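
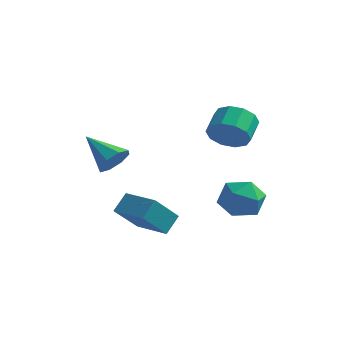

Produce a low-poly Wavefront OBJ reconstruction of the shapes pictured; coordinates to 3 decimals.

v 0.303 -2.637 -3.864
v 0.021 -4.027 -2.497
v 0.405 -1.838 -3.03
v 0.122 -3.227 -1.663
v 2.078 -2.933 -3.797
v 1.795 -4.322 -2.43
v 2.179 -2.133 -2.963
v 1.897 -3.523 -1.596
v -0.438 -3.305 0.188
v 0.04 -3.594 0.894
v -2.062 -3.195 1.332
v 0.045 -2.907 0.836
v -0.233 -2.454 0.398
v -0.63 -2.499 -0.163
v -0.915 -3.016 -0.518
v -0.92 -3.702 -0.459
v -0.642 -4.156 -0.021
v -0.245 -4.111 0.539
v 3.043 0.524 1.311
v 4.027 0.856 1.156
v 3.761 1.969 1.854
v 2.777 1.636 2.009
v 3.662 1.076 0.667
v 3.395 2.188 1.365
v 3.06 1.085 0.424
v 2.794 2.197 1.122
v 2.452 0.879 0.519
v 2.186 1.992 1.217
v 2.07 0.538 0.917
v 1.804 1.65 1.615
v 2.059 0.191 1.466
v 1.793 1.304 2.164
v 2.425 -0.028 1.955
v 2.158 1.084 2.653
v 3.026 -0.037 2.198
v 2.76 1.075 2.896
v 3.634 0.168 2.103
v 3.368 1.281 2.801
v 4.016 0.51 1.705
v 3.75 1.622 2.403
v 2.626 3.128 -3.946
v 3.532 2.296 -4.109
v 1.948 2.084 -2.371
v 2.854 1.252 -2.534
v 3.127 2.398 -2.145
v 3.546 3.043 -3.118
v 1.934 1.337 -3.362
v 2.353 1.982 -4.335
v 3.104 1.189 -3.747
v 3.841 1.845 -2.995
v 1.639 2.535 -3.485
v 2.376 3.191 -2.733
f 2 4 1
f 5 2 1
f 1 4 3
f 3 5 1
f 2 8 4
f 6 2 5
f 6 8 2
f 4 8 3
f 7 5 3
f 3 8 7
f 7 6 5
f 8 6 7
f 10 9 12
f 10 12 11
f 12 9 13
f 12 13 11
f 13 9 14
f 13 14 11
f 14 9 15
f 14 15 11
f 15 9 16
f 15 16 11
f 16 9 17
f 16 17 11
f 17 9 18
f 17 18 11
f 18 9 10
f 18 10 11
f 20 19 23
f 20 23 21
f 21 23 24
f 21 24 22
f 23 19 25
f 23 25 24
f 24 25 26
f 24 26 22
f 25 19 27
f 25 27 26
f 26 27 28
f 26 28 22
f 27 19 29
f 27 29 28
f 28 29 30
f 28 30 22
f 29 19 31
f 29 31 30
f 30 31 32
f 30 32 22
f 31 19 33
f 31 33 32
f 32 33 34
f 32 34 22
f 33 19 35
f 33 35 34
f 34 35 36
f 34 36 22
f 35 19 37
f 35 37 36
f 36 37 38
f 36 38 22
f 37 19 39
f 37 39 38
f 38 39 40
f 38 40 22
f 39 19 20
f 39 20 40
f 40 20 21
f 40 21 22
f 41 52 46
f 41 46 42
f 41 42 48
f 41 48 51
f 41 51 52
f 42 46 50
f 46 52 45
f 52 51 43
f 51 48 47
f 48 42 49
f 44 50 45
f 44 45 43
f 44 43 47
f 44 47 49
f 44 49 50
f 45 50 46
f 43 45 52
f 47 43 51
f 49 47 48
f 50 49 42



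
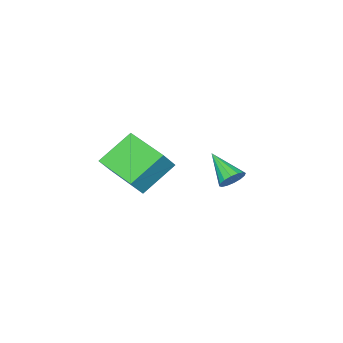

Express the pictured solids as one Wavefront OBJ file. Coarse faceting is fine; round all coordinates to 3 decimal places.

v -1.407 0.101 0.221
v -1.06 0.34 0.689
v -1.613 -1.281 1.079
v -1.367 0.428 0.757
v -1.684 0.429 0.682
v -1.927 0.341 0.483
v -2.031 0.189 0.214
v -1.968 0.014 -0.054
v -1.754 -0.138 -0.248
v -1.448 -0.226 -0.316
v -1.13 -0.227 -0.241
v -0.887 -0.139 -0.042
v -0.784 0.013 0.228
v -0.847 0.188 0.495
v 2.234 -1.341 3.403
v 2.875 -1.337 4.247
v 2.507 0.74 3.185
v 3.149 0.744 4.029
v 3.671 -1.644 2.311
v 4.313 -1.64 3.155
v 3.945 0.437 2.093
v 4.586 0.441 2.937
f 2 1 4
f 2 4 3
f 4 1 5
f 4 5 3
f 5 1 6
f 5 6 3
f 6 1 7
f 6 7 3
f 7 1 8
f 7 8 3
f 8 1 9
f 8 9 3
f 9 1 10
f 9 10 3
f 10 1 11
f 10 11 3
f 11 1 12
f 11 12 3
f 12 1 13
f 12 13 3
f 13 1 14
f 13 14 3
f 14 1 2
f 14 2 3
f 16 18 15
f 19 16 15
f 15 18 17
f 17 19 15
f 16 22 18
f 20 16 19
f 20 22 16
f 18 22 17
f 21 19 17
f 17 22 21
f 21 20 19
f 22 20 21



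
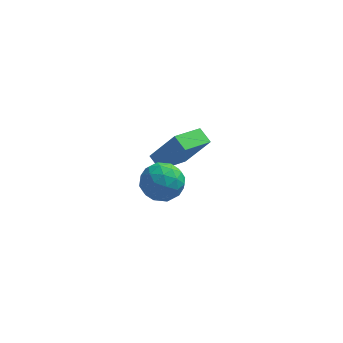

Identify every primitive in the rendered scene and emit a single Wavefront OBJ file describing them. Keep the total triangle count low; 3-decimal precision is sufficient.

v -1.152 -1.389 2.412
v -0.139 -1.352 1.947
v -0.701 -2.908 3.273
v 0.312 -2.871 2.808
v 0.022 -2.114 3.574
v -0.257 -1.176 3.041
v -0.583 -3.084 2.179
v -0.862 -2.146 1.646
v 0.212 -2.399 1.803
v 0.586 -1.8 2.665
v -1.426 -2.46 2.555
v -1.052 -1.861 3.417
v -0.685 -1.237 2.104
v -0.155 -3.023 3.116
v -0.325 -2.578 3.566
v 0.27 -2.556 3.293
v -0.755 -1.134 2.747
v -0.16 -1.112 2.474
v -0.065 -1.56 3.43
v -0.68 -3.148 2.746
v -0.085 -3.126 2.473
v -1.11 -1.704 1.927
v -0.515 -1.682 1.654
v -0.775 -2.7 1.79
v 0.117 -1.831 1.746
v 0.382 -2.724 2.252
v -0.144 -2.849 1.882
v -0.308 -2.298 1.569
v 0.336 -1.479 2.253
v 0.601 -2.371 2.759
v 0.431 -1.927 3.209
v 0.267 -1.375 2.896
v 0.543 -2.094 2.168
v -1.441 -1.889 2.461
v -1.176 -2.781 2.967
v -1.107 -2.885 2.324
v -1.271 -2.333 2.011
v -1.222 -1.536 2.968
v -0.957 -2.429 3.474
v -0.532 -1.962 3.651
v -0.696 -1.411 3.338
v -1.383 -2.166 3.052
v -0.907 2.639 -1.147
v -1.459 3.275 -0.707
v 0.23 4.056 -1.768
v -0.322 4.692 -1.328
v 0.322 2.448 0.668
v -0.23 3.084 1.108
v 1.459 3.865 0.047
v 0.907 4.501 0.487
f 1 38 17
f 38 12 41
f 17 41 6
f 38 41 17
f 1 17 13
f 17 6 18
f 13 18 2
f 17 18 13
f 1 13 22
f 13 2 23
f 22 23 8
f 13 23 22
f 1 22 34
f 22 8 37
f 34 37 11
f 22 37 34
f 1 34 38
f 34 11 42
f 38 42 12
f 34 42 38
f 2 18 29
f 18 6 32
f 29 32 10
f 18 32 29
f 6 41 19
f 41 12 40
f 19 40 5
f 41 40 19
f 12 42 39
f 42 11 35
f 39 35 3
f 42 35 39
f 11 37 36
f 37 8 24
f 36 24 7
f 37 24 36
f 8 23 28
f 23 2 25
f 28 25 9
f 23 25 28
f 4 30 16
f 30 10 31
f 16 31 5
f 30 31 16
f 4 16 14
f 16 5 15
f 14 15 3
f 16 15 14
f 4 14 21
f 14 3 20
f 21 20 7
f 14 20 21
f 4 21 26
f 21 7 27
f 26 27 9
f 21 27 26
f 4 26 30
f 26 9 33
f 30 33 10
f 26 33 30
f 5 31 19
f 31 10 32
f 19 32 6
f 31 32 19
f 3 15 39
f 15 5 40
f 39 40 12
f 15 40 39
f 7 20 36
f 20 3 35
f 36 35 11
f 20 35 36
f 9 27 28
f 27 7 24
f 28 24 8
f 27 24 28
f 10 33 29
f 33 9 25
f 29 25 2
f 33 25 29
f 44 46 43
f 47 44 43
f 43 46 45
f 45 47 43
f 44 50 46
f 48 44 47
f 48 50 44
f 46 50 45
f 49 47 45
f 45 50 49
f 49 48 47
f 50 48 49



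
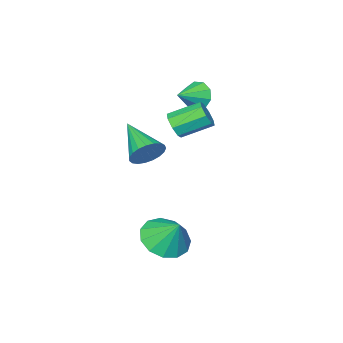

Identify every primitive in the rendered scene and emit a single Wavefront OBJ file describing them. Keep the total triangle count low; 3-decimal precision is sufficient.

v 0.271 0.509 0.735
v 0.682 0.168 0.267
v -0.131 -1.009 1.485
v 0.873 0.226 0.485
v 0.959 0.332 0.747
v 0.926 0.469 1.006
v 0.781 0.613 1.219
v 0.547 0.739 1.348
v 0.265 0.825 1.371
v -0.015 0.856 1.284
v -0.246 0.828 1.102
v -0.387 0.744 0.857
v -0.415 0.619 0.59
v -0.324 0.476 0.349
v -0.13 0.338 0.174
v 0.134 0.23 0.097
v 0.421 0.17 0.129
v -3.55 -0.978 1.673
v -3.319 -1.263 1.101
v -2.51 -0.962 2.087
v -3.311 -0.8 1.063
v -3.415 -0.42 1.31
v -3.582 -0.301 1.727
v -3.735 -0.499 2.119
v -3.801 -0.921 2.303
v -3.75 -1.37 2.192
v -3.606 -1.635 1.838
v -3.436 -1.593 1.408
v 1.205 2.423 -2.292
v 1.819 1.82 -1.867
v 1.215 3.157 -1.268
v 2.12 2.184 -2.13
v 2.131 2.624 -2.445
v 1.847 3 -2.712
v 1.36 3.193 -2.845
v 0.823 3.141 -2.802
v 0.407 2.862 -2.598
v 0.245 2.443 -2.297
v 0.387 2.018 -1.994
v 0.789 1.722 -1.786
v 1.323 1.648 -1.738
v -1.618 -0.17 1.15
v -1.285 -0.137 1.636
v -2.21 0.623 2.216
v -2.542 0.59 1.73
v -1.196 0.195 1.343
v -2.121 0.955 1.923
v -1.354 0.313 0.937
v -2.279 1.073 1.517
v -1.666 0.148 0.656
v -2.591 0.908 1.235
v -1.95 -0.203 0.664
v -2.875 0.557 1.244
v -2.039 -0.535 0.957
v -2.964 0.225 1.537
v -1.881 -0.653 1.363
v -2.806 0.107 1.943
v -1.569 -0.488 1.645
v -2.494 0.272 2.224
f 2 1 4
f 2 4 3
f 4 1 5
f 4 5 3
f 5 1 6
f 5 6 3
f 6 1 7
f 6 7 3
f 7 1 8
f 7 8 3
f 8 1 9
f 8 9 3
f 9 1 10
f 9 10 3
f 10 1 11
f 10 11 3
f 11 1 12
f 11 12 3
f 12 1 13
f 12 13 3
f 13 1 14
f 13 14 3
f 14 1 15
f 14 15 3
f 15 1 16
f 15 16 3
f 16 1 17
f 16 17 3
f 17 1 2
f 17 2 3
f 19 18 21
f 19 21 20
f 21 18 22
f 21 22 20
f 22 18 23
f 22 23 20
f 23 18 24
f 23 24 20
f 24 18 25
f 24 25 20
f 25 18 26
f 25 26 20
f 26 18 27
f 26 27 20
f 27 18 28
f 27 28 20
f 28 18 19
f 28 19 20
f 30 29 32
f 30 32 31
f 32 29 33
f 32 33 31
f 33 29 34
f 33 34 31
f 34 29 35
f 34 35 31
f 35 29 36
f 35 36 31
f 36 29 37
f 36 37 31
f 37 29 38
f 37 38 31
f 38 29 39
f 38 39 31
f 39 29 40
f 39 40 31
f 40 29 41
f 40 41 31
f 41 29 30
f 41 30 31
f 43 42 46
f 43 46 44
f 44 46 47
f 44 47 45
f 46 42 48
f 46 48 47
f 47 48 49
f 47 49 45
f 48 42 50
f 48 50 49
f 49 50 51
f 49 51 45
f 50 42 52
f 50 52 51
f 51 52 53
f 51 53 45
f 52 42 54
f 52 54 53
f 53 54 55
f 53 55 45
f 54 42 56
f 54 56 55
f 55 56 57
f 55 57 45
f 56 42 58
f 56 58 57
f 57 58 59
f 57 59 45
f 58 42 43
f 58 43 59
f 59 43 44
f 59 44 45



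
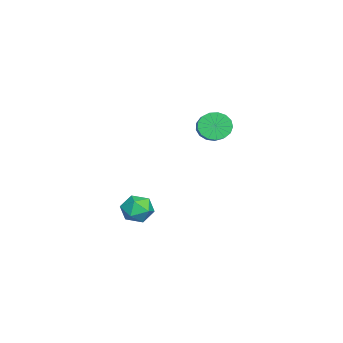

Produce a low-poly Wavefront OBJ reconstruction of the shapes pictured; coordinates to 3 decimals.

v 1.162 0.218 2.814
v 1.533 -0.394 2.357
v 2.449 -0.191 2.829
v 2.078 0.422 3.286
v 1.578 -0.061 2.128
v 2.494 0.142 2.599
v 1.527 0.336 2.055
v 2.443 0.539 2.527
v 1.392 0.706 2.157
v 2.308 0.909 2.629
v 1.205 0.965 2.409
v 2.121 1.168 2.881
v 1.008 1.052 2.754
v 1.924 1.255 3.226
v 0.846 0.949 3.113
v 1.762 1.152 3.585
v 0.757 0.678 3.403
v 1.673 0.881 3.875
v 0.76 0.302 3.559
v 1.676 0.505 4.03
v 0.856 -0.093 3.543
v 1.772 0.11 4.015
v 1.021 -0.417 3.361
v 1.937 -0.214 3.833
v 1.219 -0.595 3.054
v 2.135 -0.392 3.525
v 1.404 -0.587 2.691
v 2.32 -0.384 3.163
v 0.206 -2.802 -3.633
v 0.876 -3.275 -4.105
v 0.044 -3.985 -2.675
v 0.714 -4.458 -3.147
v 0.945 -3.697 -2.635
v 1.045 -2.966 -3.227
v -0.125 -4.294 -3.553
v -0.025 -3.563 -4.145
v 0.671 -4.198 -4.055
v 1.332 -3.829 -3.488
v -0.412 -3.431 -3.292
v 0.249 -3.062 -2.725
f 2 1 5
f 2 5 3
f 3 5 6
f 3 6 4
f 5 1 7
f 5 7 6
f 6 7 8
f 6 8 4
f 7 1 9
f 7 9 8
f 8 9 10
f 8 10 4
f 9 1 11
f 9 11 10
f 10 11 12
f 10 12 4
f 11 1 13
f 11 13 12
f 12 13 14
f 12 14 4
f 13 1 15
f 13 15 14
f 14 15 16
f 14 16 4
f 15 1 17
f 15 17 16
f 16 17 18
f 16 18 4
f 17 1 19
f 17 19 18
f 18 19 20
f 18 20 4
f 19 1 21
f 19 21 20
f 20 21 22
f 20 22 4
f 21 1 23
f 21 23 22
f 22 23 24
f 22 24 4
f 23 1 25
f 23 25 24
f 24 25 26
f 24 26 4
f 25 1 27
f 25 27 26
f 26 27 28
f 26 28 4
f 27 1 2
f 27 2 28
f 28 2 3
f 28 3 4
f 29 40 34
f 29 34 30
f 29 30 36
f 29 36 39
f 29 39 40
f 30 34 38
f 34 40 33
f 40 39 31
f 39 36 35
f 36 30 37
f 32 38 33
f 32 33 31
f 32 31 35
f 32 35 37
f 32 37 38
f 33 38 34
f 31 33 40
f 35 31 39
f 37 35 36
f 38 37 30



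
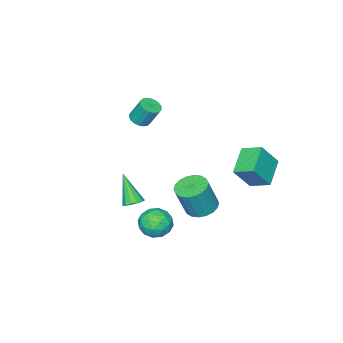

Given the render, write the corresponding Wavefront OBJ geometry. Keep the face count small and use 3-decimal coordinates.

v -4.744 3.293 -0.103
v -5.018 4.344 0.357
v -3.423 3.951 -0.818
v -3.698 5.002 -0.359
v -3.882 2.958 1.179
v -4.157 4.009 1.638
v -2.562 3.616 0.463
v -2.836 4.667 0.923
v -1.258 2.808 -1.73
v -0.702 2.204 -1.984
v -0.105 2.048 -0.304
v -0.662 2.652 -0.05
v -0.501 2.528 -2.025
v 0.096 2.371 -0.345
v -0.451 2.907 -2.008
v 0.146 2.75 -0.328
v -0.56 3.266 -1.936
v 0.037 3.11 -0.255
v -0.808 3.535 -1.822
v -0.211 3.378 -0.142
v -1.145 3.66 -1.691
v -0.548 3.503 -0.011
v -1.505 3.616 -1.567
v -0.908 3.46 0.113
v -1.815 3.412 -1.476
v -1.218 3.256 0.204
v -2.016 3.089 -1.435
v -1.419 2.932 0.245
v -2.066 2.71 -1.452
v -1.469 2.553 0.228
v -1.957 2.35 -1.525
v -1.36 2.194 0.156
v -1.709 2.082 -1.638
v -1.112 1.925 0.042
v -1.372 1.957 -1.769
v -0.775 1.8 -0.089
v -1.012 2 -1.893
v -0.415 1.844 -0.213
v 1.191 0.635 -1.308
v 1.742 0.665 -1.21
v 0.969 -0.295 0.228
v 1.613 0.92 -1.075
v 1.351 1.084 -1.014
v 1.038 1.105 -1.046
v 0.773 0.978 -1.162
v 0.642 0.741 -1.324
v 0.684 0.471 -1.481
v 0.888 0.253 -1.584
v 1.188 0.156 -1.599
v 1.489 0.212 -1.522
v 1.696 0.401 -1.377
v 0.519 2.225 -1.981
v 1.03 2.89 -2.319
v 1.69 1.67 -1.301
v 2.201 2.335 -1.639
v 1.575 2.52 -1.013
v 0.852 2.863 -1.433
v 1.868 1.697 -2.187
v 1.145 2.04 -2.607
v 1.864 2.564 -2.446
v 1.683 3.072 -1.72
v 1.037 1.488 -1.9
v 0.856 1.996 -1.174
v 0.672 2.606 -2.21
v 2.048 1.954 -1.41
v 1.68 2.062 -1.042
v 1.981 2.453 -1.241
v 0.567 2.59 -1.689
v 0.868 2.981 -1.888
v 1.188 2.763 -1.12
v 1.852 1.579 -1.732
v 2.153 1.97 -1.931
v 0.739 2.107 -2.379
v 1.04 2.498 -2.578
v 1.532 1.797 -2.5
v 1.463 2.805 -2.483
v 2.151 2.479 -2.083
v 1.955 2.104 -2.406
v 1.53 2.306 -2.653
v 1.356 3.104 -2.057
v 2.044 2.778 -1.657
v 1.677 2.886 -1.289
v 1.251 3.088 -1.536
v 1.846 2.912 -2.131
v 0.676 1.782 -1.963
v 1.364 1.456 -1.563
v 1.469 1.472 -2.084
v 1.043 1.674 -2.331
v 0.569 2.081 -1.537
v 1.257 1.755 -1.137
v 1.19 2.254 -0.967
v 0.765 2.456 -1.214
v 0.874 1.648 -1.489
v -2.471 -2.583 1.442
v -1.997 -2.856 1.662
v -2.195 -2.271 2.817
v -2.669 -1.997 2.598
v -1.896 -2.633 1.567
v -2.094 -2.048 2.722
v -1.91 -2.4 1.446
v -2.108 -1.815 2.601
v -2.035 -2.204 1.325
v -2.233 -1.618 2.48
v -2.246 -2.082 1.227
v -2.444 -1.496 2.382
v -2.501 -2.059 1.172
v -2.699 -1.474 2.327
v -2.751 -2.141 1.17
v -2.949 -1.555 2.325
v -2.945 -2.309 1.223
v -3.143 -1.724 2.378
v -3.046 -2.532 1.318
v -3.244 -1.947 2.473
v -3.032 -2.765 1.439
v -3.23 -2.18 2.594
v -2.907 -2.962 1.56
v -3.105 -2.376 2.715
v -2.696 -3.084 1.658
v -2.894 -2.498 2.813
v -2.441 -3.106 1.713
v -2.639 -2.521 2.868
v -2.191 -3.025 1.715
v -2.389 -2.439 2.87
f 2 4 1
f 5 2 1
f 1 4 3
f 3 5 1
f 2 8 4
f 6 2 5
f 6 8 2
f 4 8 3
f 7 5 3
f 3 8 7
f 7 6 5
f 8 6 7
f 10 9 13
f 10 13 11
f 11 13 14
f 11 14 12
f 13 9 15
f 13 15 14
f 14 15 16
f 14 16 12
f 15 9 17
f 15 17 16
f 16 17 18
f 16 18 12
f 17 9 19
f 17 19 18
f 18 19 20
f 18 20 12
f 19 9 21
f 19 21 20
f 20 21 22
f 20 22 12
f 21 9 23
f 21 23 22
f 22 23 24
f 22 24 12
f 23 9 25
f 23 25 24
f 24 25 26
f 24 26 12
f 25 9 27
f 25 27 26
f 26 27 28
f 26 28 12
f 27 9 29
f 27 29 28
f 28 29 30
f 28 30 12
f 29 9 31
f 29 31 30
f 30 31 32
f 30 32 12
f 31 9 33
f 31 33 32
f 32 33 34
f 32 34 12
f 33 9 35
f 33 35 34
f 34 35 36
f 34 36 12
f 35 9 37
f 35 37 36
f 36 37 38
f 36 38 12
f 37 9 10
f 37 10 38
f 38 10 11
f 38 11 12
f 40 39 42
f 40 42 41
f 42 39 43
f 42 43 41
f 43 39 44
f 43 44 41
f 44 39 45
f 44 45 41
f 45 39 46
f 45 46 41
f 46 39 47
f 46 47 41
f 47 39 48
f 47 48 41
f 48 39 49
f 48 49 41
f 49 39 50
f 49 50 41
f 50 39 51
f 50 51 41
f 51 39 40
f 51 40 41
f 52 89 68
f 89 63 92
f 68 92 57
f 89 92 68
f 52 68 64
f 68 57 69
f 64 69 53
f 68 69 64
f 52 64 73
f 64 53 74
f 73 74 59
f 64 74 73
f 52 73 85
f 73 59 88
f 85 88 62
f 73 88 85
f 52 85 89
f 85 62 93
f 89 93 63
f 85 93 89
f 53 69 80
f 69 57 83
f 80 83 61
f 69 83 80
f 57 92 70
f 92 63 91
f 70 91 56
f 92 91 70
f 63 93 90
f 93 62 86
f 90 86 54
f 93 86 90
f 62 88 87
f 88 59 75
f 87 75 58
f 88 75 87
f 59 74 79
f 74 53 76
f 79 76 60
f 74 76 79
f 55 81 67
f 81 61 82
f 67 82 56
f 81 82 67
f 55 67 65
f 67 56 66
f 65 66 54
f 67 66 65
f 55 65 72
f 65 54 71
f 72 71 58
f 65 71 72
f 55 72 77
f 72 58 78
f 77 78 60
f 72 78 77
f 55 77 81
f 77 60 84
f 81 84 61
f 77 84 81
f 56 82 70
f 82 61 83
f 70 83 57
f 82 83 70
f 54 66 90
f 66 56 91
f 90 91 63
f 66 91 90
f 58 71 87
f 71 54 86
f 87 86 62
f 71 86 87
f 60 78 79
f 78 58 75
f 79 75 59
f 78 75 79
f 61 84 80
f 84 60 76
f 80 76 53
f 84 76 80
f 95 94 98
f 95 98 96
f 96 98 99
f 96 99 97
f 98 94 100
f 98 100 99
f 99 100 101
f 99 101 97
f 100 94 102
f 100 102 101
f 101 102 103
f 101 103 97
f 102 94 104
f 102 104 103
f 103 104 105
f 103 105 97
f 104 94 106
f 104 106 105
f 105 106 107
f 105 107 97
f 106 94 108
f 106 108 107
f 107 108 109
f 107 109 97
f 108 94 110
f 108 110 109
f 109 110 111
f 109 111 97
f 110 94 112
f 110 112 111
f 111 112 113
f 111 113 97
f 112 94 114
f 112 114 113
f 113 114 115
f 113 115 97
f 114 94 116
f 114 116 115
f 115 116 117
f 115 117 97
f 116 94 118
f 116 118 117
f 117 118 119
f 117 119 97
f 118 94 120
f 118 120 119
f 119 120 121
f 119 121 97
f 120 94 122
f 120 122 121
f 121 122 123
f 121 123 97
f 122 94 95
f 122 95 123
f 123 95 96
f 123 96 97



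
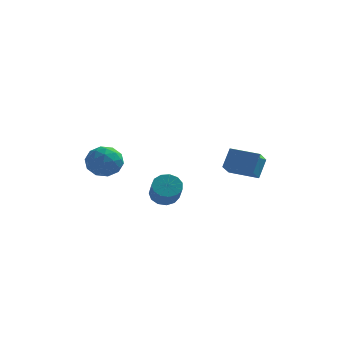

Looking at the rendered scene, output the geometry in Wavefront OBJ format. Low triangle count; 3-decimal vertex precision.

v -4.306 -2.231 0.473
v -3.88 -1.792 -0.57
v -3.5 -3.968 0.07
v -3.074 -3.529 -0.973
v -2.619 -3.14 0.078
v -3.117 -2.067 0.327
v -4.263 -3.693 -0.827
v -4.761 -2.62 -0.578
v -3.853 -2.695 -1.373
v -2.837 -2.354 -0.814
v -4.543 -3.406 0.314
v -3.527 -3.065 0.873
v -4.163 -1.859 -0.013
v -3.217 -3.901 -0.487
v -2.949 -3.673 0.131
v -2.698 -3.414 -0.482
v -3.715 -2.021 0.514
v -3.465 -1.762 -0.099
v -2.723 -2.555 0.282
v -3.915 -3.998 -0.401
v -3.665 -3.739 -1.014
v -4.682 -2.346 -0.018
v -4.431 -2.087 -0.631
v -4.657 -3.205 -0.782
v -3.898 -2.132 -1.098
v -3.424 -3.153 -1.335
v -4.123 -3.249 -1.249
v -4.416 -2.618 -1.103
v -3.3 -1.931 -0.77
v -2.827 -2.952 -1.006
v -2.559 -2.724 -0.389
v -2.852 -2.093 -0.242
v -3.285 -2.462 -1.242
v -4.553 -2.808 0.506
v -4.08 -3.829 0.27
v -4.528 -3.667 -0.258
v -4.821 -3.036 -0.111
v -3.956 -2.607 0.835
v -3.482 -3.628 0.598
v -2.964 -3.142 0.603
v -3.257 -2.511 0.749
v -4.095 -3.298 0.742
v 2.715 0.954 -1.712
v 3.033 1.808 -0.471
v 2.915 2.229 -2.641
v 3.233 3.083 -1.399
v 4.627 0.517 -1.901
v 4.945 1.371 -0.659
v 4.827 1.792 -2.829
v 5.145 2.646 -1.588
v -0.198 -2.447 -2.818
v 0.628 -2.058 -2.701
v 1.004 -3.204 -1.546
v 0.178 -3.593 -1.662
v 0.308 -1.826 -2.366
v 0.684 -2.971 -1.211
v -0.172 -1.79 -2.174
v 0.204 -2.936 -1.019
v -0.661 -1.963 -2.187
v -0.285 -3.109 -1.032
v -1.002 -2.29 -2.4
v -0.626 -3.436 -1.244
v -1.089 -2.667 -2.745
v -0.712 -3.812 -1.59
v -0.892 -2.974 -3.114
v -0.516 -4.119 -1.958
v -0.475 -3.114 -3.388
v -0.099 -4.259 -2.233
v 0.03 -3.042 -3.482
v 0.406 -4.188 -2.326
v 0.462 -2.781 -3.364
v 0.838 -3.927 -2.209
v 0.685 -2.415 -3.073
v 1.061 -3.56 -1.918
f 1 38 17
f 38 12 41
f 17 41 6
f 38 41 17
f 1 17 13
f 17 6 18
f 13 18 2
f 17 18 13
f 1 13 22
f 13 2 23
f 22 23 8
f 13 23 22
f 1 22 34
f 22 8 37
f 34 37 11
f 22 37 34
f 1 34 38
f 34 11 42
f 38 42 12
f 34 42 38
f 2 18 29
f 18 6 32
f 29 32 10
f 18 32 29
f 6 41 19
f 41 12 40
f 19 40 5
f 41 40 19
f 12 42 39
f 42 11 35
f 39 35 3
f 42 35 39
f 11 37 36
f 37 8 24
f 36 24 7
f 37 24 36
f 8 23 28
f 23 2 25
f 28 25 9
f 23 25 28
f 4 30 16
f 30 10 31
f 16 31 5
f 30 31 16
f 4 16 14
f 16 5 15
f 14 15 3
f 16 15 14
f 4 14 21
f 14 3 20
f 21 20 7
f 14 20 21
f 4 21 26
f 21 7 27
f 26 27 9
f 21 27 26
f 4 26 30
f 26 9 33
f 30 33 10
f 26 33 30
f 5 31 19
f 31 10 32
f 19 32 6
f 31 32 19
f 3 15 39
f 15 5 40
f 39 40 12
f 15 40 39
f 7 20 36
f 20 3 35
f 36 35 11
f 20 35 36
f 9 27 28
f 27 7 24
f 28 24 8
f 27 24 28
f 10 33 29
f 33 9 25
f 29 25 2
f 33 25 29
f 44 46 43
f 47 44 43
f 43 46 45
f 45 47 43
f 44 50 46
f 48 44 47
f 48 50 44
f 46 50 45
f 49 47 45
f 45 50 49
f 49 48 47
f 50 48 49
f 52 51 55
f 52 55 53
f 53 55 56
f 53 56 54
f 55 51 57
f 55 57 56
f 56 57 58
f 56 58 54
f 57 51 59
f 57 59 58
f 58 59 60
f 58 60 54
f 59 51 61
f 59 61 60
f 60 61 62
f 60 62 54
f 61 51 63
f 61 63 62
f 62 63 64
f 62 64 54
f 63 51 65
f 63 65 64
f 64 65 66
f 64 66 54
f 65 51 67
f 65 67 66
f 66 67 68
f 66 68 54
f 67 51 69
f 67 69 68
f 68 69 70
f 68 70 54
f 69 51 71
f 69 71 70
f 70 71 72
f 70 72 54
f 71 51 73
f 71 73 72
f 72 73 74
f 72 74 54
f 73 51 52
f 73 52 74
f 74 52 53
f 74 53 54



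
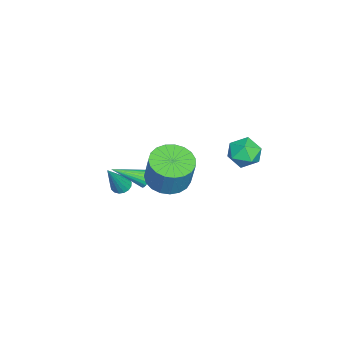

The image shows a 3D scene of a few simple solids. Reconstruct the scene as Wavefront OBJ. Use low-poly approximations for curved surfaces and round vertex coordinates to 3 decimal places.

v -2.93 2.766 -1.239
v -2.47 2.027 -0.842
v -3.33 1.873 -2.438
v -2.87 1.134 -2.041
v -3.672 1.469 -1.641
v -3.425 2.021 -0.9
v -2.375 1.879 -2.38
v -2.128 2.431 -1.639
v -2.127 1.479 -1.547
v -2.929 1.225 -1.091
v -2.871 2.675 -2.189
v -3.673 2.421 -1.733
v -1.047 -3.713 -3.563
v -0.571 -3.694 -3.818
v -0.033 -4.107 -1.697
v -0.611 -3.45 -3.744
v -0.752 -3.266 -3.629
v -0.959 -3.184 -3.499
v -1.187 -3.223 -3.383
v -1.383 -3.375 -3.309
v -1.502 -3.604 -3.293
v -1.516 -3.858 -3.339
v -1.423 -4.079 -3.436
v -1.244 -4.216 -3.562
v -1.02 -4.237 -3.689
v -0.802 -4.139 -3.786
v -0.64 -3.943 -3.833
v 0.875 -2.034 -1.208
v 1.194 -1.781 -0.885
v 1.305 -3.566 -0.432
v 1.007 -1.778 -0.776
v 0.798 -1.819 -0.741
v 0.602 -1.898 -0.788
v 0.453 -2 -0.907
v 0.377 -2.108 -1.078
v 0.387 -2.203 -1.272
v 0.482 -2.27 -1.455
v 0.644 -2.295 -1.595
v 0.847 -2.276 -1.668
v 1.054 -2.214 -1.662
v 1.23 -2.122 -1.578
v 1.345 -2.014 -1.429
v 1.379 -1.91 -1.243
v 1.325 -1.828 -1.05
v 2.657 -0.605 0.611
v 3.571 -1.14 0.457
v 4.018 -0.829 2.036
v 3.103 -0.295 2.189
v 3.686 -0.725 0.343
v 4.132 -0.415 1.922
v 3.623 -0.29 0.275
v 4.069 0.021 1.854
v 3.393 0.091 0.265
v 3.839 0.401 1.844
v 3.035 0.351 0.315
v 3.482 0.662 1.894
v 2.612 0.446 0.416
v 3.059 0.757 1.995
v 2.197 0.359 0.551
v 2.644 0.67 2.13
v 1.862 0.106 0.696
v 2.308 0.416 2.275
v 1.663 -0.271 0.826
v 2.11 0.04 2.405
v 1.637 -0.705 0.919
v 2.084 -0.395 2.498
v 1.787 -1.122 0.958
v 2.233 -0.812 2.537
v 2.087 -1.45 0.938
v 2.534 -1.139 2.517
v 2.486 -1.631 0.861
v 2.932 -1.321 2.44
v 2.914 -1.636 0.74
v 3.361 -1.325 2.319
v 3.298 -1.462 0.598
v 3.745 -1.151 2.176
f 1 12 6
f 1 6 2
f 1 2 8
f 1 8 11
f 1 11 12
f 2 6 10
f 6 12 5
f 12 11 3
f 11 8 7
f 8 2 9
f 4 10 5
f 4 5 3
f 4 3 7
f 4 7 9
f 4 9 10
f 5 10 6
f 3 5 12
f 7 3 11
f 9 7 8
f 10 9 2
f 14 13 16
f 14 16 15
f 16 13 17
f 16 17 15
f 17 13 18
f 17 18 15
f 18 13 19
f 18 19 15
f 19 13 20
f 19 20 15
f 20 13 21
f 20 21 15
f 21 13 22
f 21 22 15
f 22 13 23
f 22 23 15
f 23 13 24
f 23 24 15
f 24 13 25
f 24 25 15
f 25 13 26
f 25 26 15
f 26 13 27
f 26 27 15
f 27 13 14
f 27 14 15
f 29 28 31
f 29 31 30
f 31 28 32
f 31 32 30
f 32 28 33
f 32 33 30
f 33 28 34
f 33 34 30
f 34 28 35
f 34 35 30
f 35 28 36
f 35 36 30
f 36 28 37
f 36 37 30
f 37 28 38
f 37 38 30
f 38 28 39
f 38 39 30
f 39 28 40
f 39 40 30
f 40 28 41
f 40 41 30
f 41 28 42
f 41 42 30
f 42 28 43
f 42 43 30
f 43 28 44
f 43 44 30
f 44 28 29
f 44 29 30
f 46 45 49
f 46 49 47
f 47 49 50
f 47 50 48
f 49 45 51
f 49 51 50
f 50 51 52
f 50 52 48
f 51 45 53
f 51 53 52
f 52 53 54
f 52 54 48
f 53 45 55
f 53 55 54
f 54 55 56
f 54 56 48
f 55 45 57
f 55 57 56
f 56 57 58
f 56 58 48
f 57 45 59
f 57 59 58
f 58 59 60
f 58 60 48
f 59 45 61
f 59 61 60
f 60 61 62
f 60 62 48
f 61 45 63
f 61 63 62
f 62 63 64
f 62 64 48
f 63 45 65
f 63 65 64
f 64 65 66
f 64 66 48
f 65 45 67
f 65 67 66
f 66 67 68
f 66 68 48
f 67 45 69
f 67 69 68
f 68 69 70
f 68 70 48
f 69 45 71
f 69 71 70
f 70 71 72
f 70 72 48
f 71 45 73
f 71 73 72
f 72 73 74
f 72 74 48
f 73 45 75
f 73 75 74
f 74 75 76
f 74 76 48
f 75 45 46
f 75 46 76
f 76 46 47
f 76 47 48



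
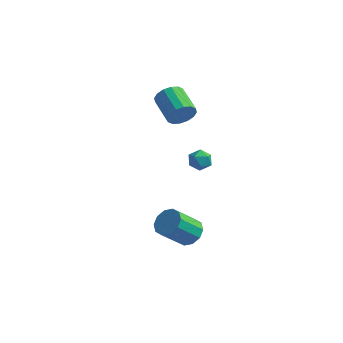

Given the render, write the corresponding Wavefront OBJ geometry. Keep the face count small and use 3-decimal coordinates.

v 4.158 -2.499 -4.74
v 4.759 -3.259 -5.059
v 3.943 -4.541 -3.539
v 3.342 -3.781 -3.22
v 5.072 -2.935 -4.618
v 4.256 -4.218 -3.098
v 5.036 -2.445 -4.224
v 4.22 -3.727 -2.703
v 4.664 -1.975 -4.026
v 3.849 -3.257 -2.506
v 4.1 -1.705 -4.102
v 3.284 -2.988 -2.582
v 3.557 -1.739 -4.421
v 2.741 -3.021 -2.901
v 3.244 -2.062 -4.862
v 2.428 -3.345 -3.342
v 3.28 -2.553 -5.257
v 2.464 -3.835 -3.736
v 3.651 -3.023 -5.454
v 2.836 -4.305 -3.934
v 4.216 -3.292 -5.378
v 3.4 -4.575 -3.858
v 3.929 -0.024 -0.155
v 4.547 -0.472 0.145
v 3.093 -0.608 0.695
v 3.711 -1.056 0.995
v 3.687 -0.247 1.131
v 4.203 0.113 0.605
v 3.437 -1.193 0.235
v 3.953 -0.833 -0.291
v 4.243 -1.195 0.386
v 4.397 -0.61 0.94
v 3.243 -0.47 -0.1
v 3.397 0.115 0.454
v 1.892 0.79 3.004
v 2.406 0.999 3.813
v 0.901 2.178 4.464
v 0.388 1.97 3.656
v 2.539 1.355 3.477
v 1.034 2.534 4.128
v 2.5 1.559 3.014
v 0.995 2.739 3.666
v 2.297 1.558 2.549
v 0.792 2.738 3.2
v 1.986 1.351 2.206
v 0.481 2.53 2.857
v 1.65 0.993 2.077
v 0.145 2.173 2.728
v 1.379 0.582 2.196
v -0.126 1.761 2.847
v 1.246 0.226 2.532
v -0.259 1.405 3.183
v 1.285 0.021 2.994
v -0.22 1.201 3.646
v 1.488 0.022 3.46
v -0.017 1.202 4.111
v 1.799 0.23 3.803
v 0.294 1.409 4.454
v 2.135 0.587 3.932
v 0.63 1.767 4.583
f 2 1 5
f 2 5 3
f 3 5 6
f 3 6 4
f 5 1 7
f 5 7 6
f 6 7 8
f 6 8 4
f 7 1 9
f 7 9 8
f 8 9 10
f 8 10 4
f 9 1 11
f 9 11 10
f 10 11 12
f 10 12 4
f 11 1 13
f 11 13 12
f 12 13 14
f 12 14 4
f 13 1 15
f 13 15 14
f 14 15 16
f 14 16 4
f 15 1 17
f 15 17 16
f 16 17 18
f 16 18 4
f 17 1 19
f 17 19 18
f 18 19 20
f 18 20 4
f 19 1 21
f 19 21 20
f 20 21 22
f 20 22 4
f 21 1 2
f 21 2 22
f 22 2 3
f 22 3 4
f 23 34 28
f 23 28 24
f 23 24 30
f 23 30 33
f 23 33 34
f 24 28 32
f 28 34 27
f 34 33 25
f 33 30 29
f 30 24 31
f 26 32 27
f 26 27 25
f 26 25 29
f 26 29 31
f 26 31 32
f 27 32 28
f 25 27 34
f 29 25 33
f 31 29 30
f 32 31 24
f 36 35 39
f 36 39 37
f 37 39 40
f 37 40 38
f 39 35 41
f 39 41 40
f 40 41 42
f 40 42 38
f 41 35 43
f 41 43 42
f 42 43 44
f 42 44 38
f 43 35 45
f 43 45 44
f 44 45 46
f 44 46 38
f 45 35 47
f 45 47 46
f 46 47 48
f 46 48 38
f 47 35 49
f 47 49 48
f 48 49 50
f 48 50 38
f 49 35 51
f 49 51 50
f 50 51 52
f 50 52 38
f 51 35 53
f 51 53 52
f 52 53 54
f 52 54 38
f 53 35 55
f 53 55 54
f 54 55 56
f 54 56 38
f 55 35 57
f 55 57 56
f 56 57 58
f 56 58 38
f 57 35 59
f 57 59 58
f 58 59 60
f 58 60 38
f 59 35 36
f 59 36 60
f 60 36 37
f 60 37 38



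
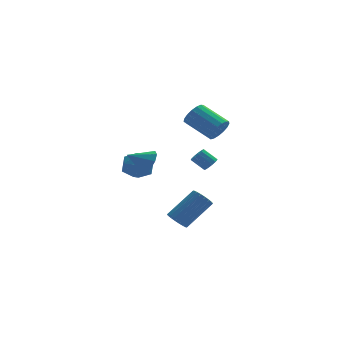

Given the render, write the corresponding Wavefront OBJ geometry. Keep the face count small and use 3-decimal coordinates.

v 2.165 2.424 -4.703
v 2.585 1.896 -4.891
v 4.095 2.589 -3.465
v 3.675 3.116 -3.277
v 2.666 2.123 -5.088
v 4.177 2.816 -3.662
v 2.649 2.41 -5.209
v 4.159 3.102 -3.782
v 2.535 2.699 -5.229
v 4.046 3.392 -3.803
v 2.349 2.934 -5.146
v 3.859 3.627 -3.719
v 2.126 3.068 -4.974
v 3.636 3.76 -3.548
v 1.91 3.074 -4.749
v 3.42 3.767 -3.323
v 1.745 2.951 -4.515
v 3.255 3.644 -3.089
v 1.663 2.724 -4.318
v 3.174 3.417 -2.892
v 1.681 2.438 -4.198
v 3.191 3.13 -2.771
v 1.794 2.148 -4.177
v 3.305 2.841 -2.751
v 1.981 1.913 -4.261
v 3.491 2.606 -2.834
v 2.204 1.78 -4.432
v 3.714 2.472 -3.006
v 2.42 1.773 -4.657
v 3.93 2.466 -3.231
v 4.354 1.806 2.213
v 4.947 2.234 2.512
v 3.718 3.323 3.386
v 3.126 2.894 3.087
v 4.867 2.406 2.185
v 3.638 3.495 3.059
v 4.669 2.441 1.864
v 3.441 3.53 2.739
v 4.399 2.33 1.623
v 3.171 3.419 2.498
v 4.119 2.099 1.518
v 2.891 3.188 2.392
v 3.893 1.8 1.571
v 2.665 2.889 2.446
v 3.772 1.503 1.772
v 2.544 2.592 2.646
v 3.785 1.276 2.073
v 2.557 2.365 2.948
v 3.928 1.169 2.407
v 2.7 2.258 3.281
v 4.169 1.208 2.696
v 2.94 2.297 3.57
v 4.452 1.385 2.874
v 3.224 2.474 3.749
v 4.713 1.657 2.901
v 3.484 2.746 3.775
v 4.891 1.964 2.77
v 3.663 3.053 3.645
v 0.567 1.398 0.208
v 0.909 1.667 0.903
v -0.627 1.302 0.832
v 0.717 2.1 0.604
v 0.455 2.206 0.119
v 0.245 1.933 -0.324
v 0.186 1.41 -0.518
v 0.305 0.882 -0.373
v 0.546 0.595 0.044
v 0.797 0.684 0.538
v 0.94 1.107 0.877
v 3.938 1.989 -0.368
v 4.3 2.181 -0.065
v 3.604 2.424 0.611
v 3.242 2.231 0.308
v 4.212 2.397 -0.233
v 3.516 2.64 0.443
v 4.037 2.483 -0.444
v 3.341 2.726 0.232
v 3.83 2.412 -0.631
v 3.135 2.655 0.045
v 3.658 2.207 -0.734
v 2.962 2.45 -0.058
v 3.575 1.932 -0.722
v 2.879 2.175 -0.046
v 3.607 1.675 -0.596
v 2.911 1.918 0.079
v 3.744 1.518 -0.399
v 3.048 1.761 0.277
v 3.942 1.51 -0.191
v 3.247 1.753 0.484
v 4.14 1.654 -0.04
v 3.444 1.897 0.636
v 4.273 1.904 0.007
v 3.577 2.147 0.683
v 0.016 4.699 -1.324
v 0.522 4.551 -0.439
v -0.122 3.049 -1.521
v 0.384 2.901 -0.636
v -0.566 3.301 -0.626
v -0.48 4.321 -0.504
v 0.88 3.279 -1.456
v 0.966 4.299 -1.334
v 1.056 3.673 -0.52
v 0.162 3.687 -0.007
v 0.238 3.913 -1.953
v -0.656 3.927 -1.44
f 2 1 5
f 2 5 3
f 3 5 6
f 3 6 4
f 5 1 7
f 5 7 6
f 6 7 8
f 6 8 4
f 7 1 9
f 7 9 8
f 8 9 10
f 8 10 4
f 9 1 11
f 9 11 10
f 10 11 12
f 10 12 4
f 11 1 13
f 11 13 12
f 12 13 14
f 12 14 4
f 13 1 15
f 13 15 14
f 14 15 16
f 14 16 4
f 15 1 17
f 15 17 16
f 16 17 18
f 16 18 4
f 17 1 19
f 17 19 18
f 18 19 20
f 18 20 4
f 19 1 21
f 19 21 20
f 20 21 22
f 20 22 4
f 21 1 23
f 21 23 22
f 22 23 24
f 22 24 4
f 23 1 25
f 23 25 24
f 24 25 26
f 24 26 4
f 25 1 27
f 25 27 26
f 26 27 28
f 26 28 4
f 27 1 29
f 27 29 28
f 28 29 30
f 28 30 4
f 29 1 2
f 29 2 30
f 30 2 3
f 30 3 4
f 32 31 35
f 32 35 33
f 33 35 36
f 33 36 34
f 35 31 37
f 35 37 36
f 36 37 38
f 36 38 34
f 37 31 39
f 37 39 38
f 38 39 40
f 38 40 34
f 39 31 41
f 39 41 40
f 40 41 42
f 40 42 34
f 41 31 43
f 41 43 42
f 42 43 44
f 42 44 34
f 43 31 45
f 43 45 44
f 44 45 46
f 44 46 34
f 45 31 47
f 45 47 46
f 46 47 48
f 46 48 34
f 47 31 49
f 47 49 48
f 48 49 50
f 48 50 34
f 49 31 51
f 49 51 50
f 50 51 52
f 50 52 34
f 51 31 53
f 51 53 52
f 52 53 54
f 52 54 34
f 53 31 55
f 53 55 54
f 54 55 56
f 54 56 34
f 55 31 57
f 55 57 56
f 56 57 58
f 56 58 34
f 57 31 32
f 57 32 58
f 58 32 33
f 58 33 34
f 60 59 62
f 60 62 61
f 62 59 63
f 62 63 61
f 63 59 64
f 63 64 61
f 64 59 65
f 64 65 61
f 65 59 66
f 65 66 61
f 66 59 67
f 66 67 61
f 67 59 68
f 67 68 61
f 68 59 69
f 68 69 61
f 69 59 60
f 69 60 61
f 71 70 74
f 71 74 72
f 72 74 75
f 72 75 73
f 74 70 76
f 74 76 75
f 75 76 77
f 75 77 73
f 76 70 78
f 76 78 77
f 77 78 79
f 77 79 73
f 78 70 80
f 78 80 79
f 79 80 81
f 79 81 73
f 80 70 82
f 80 82 81
f 81 82 83
f 81 83 73
f 82 70 84
f 82 84 83
f 83 84 85
f 83 85 73
f 84 70 86
f 84 86 85
f 85 86 87
f 85 87 73
f 86 70 88
f 86 88 87
f 87 88 89
f 87 89 73
f 88 70 90
f 88 90 89
f 89 90 91
f 89 91 73
f 90 70 92
f 90 92 91
f 91 92 93
f 91 93 73
f 92 70 71
f 92 71 93
f 93 71 72
f 93 72 73
f 94 105 99
f 94 99 95
f 94 95 101
f 94 101 104
f 94 104 105
f 95 99 103
f 99 105 98
f 105 104 96
f 104 101 100
f 101 95 102
f 97 103 98
f 97 98 96
f 97 96 100
f 97 100 102
f 97 102 103
f 98 103 99
f 96 98 105
f 100 96 104
f 102 100 101
f 103 102 95



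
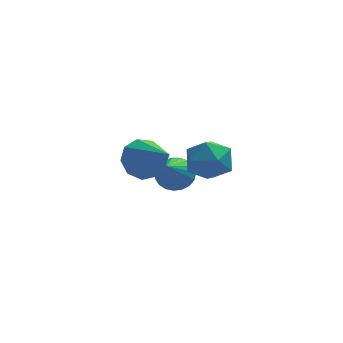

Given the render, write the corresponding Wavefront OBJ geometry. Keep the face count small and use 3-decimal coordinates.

v -1.067 -0.281 1.306
v -0.274 0.034 1.431
v -0.526 -1.374 0.629
v 0.267 -1.059 0.754
v -0.189 -1.359 1.422
v -0.523 -0.683 1.841
v -0.277 -0.657 0.219
v -0.611 0.019 0.638
v 0.214 -0.198 0.76
v 0.269 -0.632 1.503
v -1.069 -0.708 0.557
v -1.014 -1.142 1.3
v -1.358 0.69 -0.417
v -0.921 0.279 -0.715
v -1.702 -0.47 0.677
v -0.761 0.408 -0.528
v -0.703 0.586 -0.321
v -0.759 0.781 -0.131
v -0.919 0.961 0.01
v -1.154 1.094 0.077
v -1.425 1.157 0.059
v -1.684 1.14 -0.042
v -1.887 1.044 -0.207
v -1.998 0.887 -0.408
v -1.999 0.696 -0.611
v -1.889 0.504 -0.78
v -1.687 0.344 -0.887
v -1.429 0.244 -0.912
v -1.158 0.221 -0.851
v -2.536 -2.767 2.441
v -1.874 -2.649 2.087
v -1.844 -3.953 3.339
v -1.906 -2.348 2.51
v -2.233 -2.243 2.9
v -2.702 -2.383 3.076
v -3.093 -2.704 2.954
v -3.223 -3.054 2.593
v -3.032 -3.27 2.16
v -2.609 -3.251 1.859
v -2.151 -3.005 1.83
f 1 12 6
f 1 6 2
f 1 2 8
f 1 8 11
f 1 11 12
f 2 6 10
f 6 12 5
f 12 11 3
f 11 8 7
f 8 2 9
f 4 10 5
f 4 5 3
f 4 3 7
f 4 7 9
f 4 9 10
f 5 10 6
f 3 5 12
f 7 3 11
f 9 7 8
f 10 9 2
f 14 13 16
f 14 16 15
f 16 13 17
f 16 17 15
f 17 13 18
f 17 18 15
f 18 13 19
f 18 19 15
f 19 13 20
f 19 20 15
f 20 13 21
f 20 21 15
f 21 13 22
f 21 22 15
f 22 13 23
f 22 23 15
f 23 13 24
f 23 24 15
f 24 13 25
f 24 25 15
f 25 13 26
f 25 26 15
f 26 13 27
f 26 27 15
f 27 13 28
f 27 28 15
f 28 13 29
f 28 29 15
f 29 13 14
f 29 14 15
f 31 30 33
f 31 33 32
f 33 30 34
f 33 34 32
f 34 30 35
f 34 35 32
f 35 30 36
f 35 36 32
f 36 30 37
f 36 37 32
f 37 30 38
f 37 38 32
f 38 30 39
f 38 39 32
f 39 30 40
f 39 40 32
f 40 30 31
f 40 31 32



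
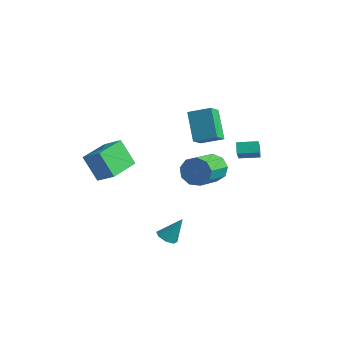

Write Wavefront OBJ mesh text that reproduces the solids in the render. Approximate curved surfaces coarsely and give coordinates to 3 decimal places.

v 1.575 3.014 1.024
v 1.106 3.417 1.578
v 1.159 3.563 0.273
v 0.69 3.966 0.826
v 2.45 3.854 1.154
v 1.981 4.257 1.707
v 2.034 4.403 0.402
v 1.565 4.806 0.956
v -2.703 -4.406 1.727
v -1.66 -4.107 2.367
v -3.296 -2.391 1.752
v -2.253 -2.092 2.392
v -1.827 -4.128 0.168
v -0.784 -3.829 0.808
v -2.42 -2.113 0.193
v -1.377 -1.814 0.833
v -0.083 2.707 -0.685
v 0.436 2.593 -1.521
v 1.081 0.759 -0.87
v 0.563 0.873 -0.035
v 0.818 2.894 -1.051
v 1.463 1.06 -0.4
v 0.779 3.108 -0.409
v 1.425 1.274 0.241
v 0.337 3.134 0.103
v 0.982 1.301 0.754
v -0.302 2.96 0.246
v 0.344 1.127 0.897
v -0.838 2.668 -0.046
v -0.193 0.834 0.604
v -1.021 2.394 -0.638
v -0.375 0.56 0.013
v -0.765 2.266 -1.252
v -0.119 0.432 -0.601
v -0.189 2.345 -1.601
v 0.456 0.511 -0.95
v 2.09 -2.613 -3.119
v 2.523 -2.252 -3.462
v 2.61 -1.947 -1.761
v 2.079 -2.019 -3.406
v 1.641 -2.133 -3.182
v 1.466 -2.529 -2.922
v 1.656 -2.974 -2.777
v 2.101 -3.207 -2.832
v 2.539 -3.092 -3.056
v 2.714 -2.697 -3.317
v -0.605 2.326 1.216
v -0.24 1.42 1.842
v -1.786 2.965 2.831
v -1.42 2.059 3.457
v 0.48 3.101 1.703
v 0.846 2.195 2.329
v -0.7 3.74 3.318
v -0.335 2.834 3.944
f 2 4 1
f 5 2 1
f 1 4 3
f 3 5 1
f 2 8 4
f 6 2 5
f 6 8 2
f 4 8 3
f 7 5 3
f 3 8 7
f 7 6 5
f 8 6 7
f 10 12 9
f 13 10 9
f 9 12 11
f 11 13 9
f 10 16 12
f 14 10 13
f 14 16 10
f 12 16 11
f 15 13 11
f 11 16 15
f 15 14 13
f 16 14 15
f 18 17 21
f 18 21 19
f 19 21 22
f 19 22 20
f 21 17 23
f 21 23 22
f 22 23 24
f 22 24 20
f 23 17 25
f 23 25 24
f 24 25 26
f 24 26 20
f 25 17 27
f 25 27 26
f 26 27 28
f 26 28 20
f 27 17 29
f 27 29 28
f 28 29 30
f 28 30 20
f 29 17 31
f 29 31 30
f 30 31 32
f 30 32 20
f 31 17 33
f 31 33 32
f 32 33 34
f 32 34 20
f 33 17 35
f 33 35 34
f 34 35 36
f 34 36 20
f 35 17 18
f 35 18 36
f 36 18 19
f 36 19 20
f 38 37 40
f 38 40 39
f 40 37 41
f 40 41 39
f 41 37 42
f 41 42 39
f 42 37 43
f 42 43 39
f 43 37 44
f 43 44 39
f 44 37 45
f 44 45 39
f 45 37 46
f 45 46 39
f 46 37 38
f 46 38 39
f 48 50 47
f 51 48 47
f 47 50 49
f 49 51 47
f 48 54 50
f 52 48 51
f 52 54 48
f 50 54 49
f 53 51 49
f 49 54 53
f 53 52 51
f 54 52 53



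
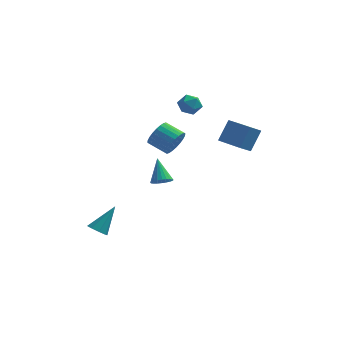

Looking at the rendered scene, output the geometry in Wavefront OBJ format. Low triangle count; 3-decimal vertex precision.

v -0.531 3.793 3.829
v 0.075 4.114 3.484
v -0.655 3.006 2.876
v -0.049 3.327 2.531
v 0.047 2.913 3.17
v 0.124 3.399 3.759
v -0.704 3.721 2.601
v -0.627 4.207 3.19
v -0.032 4.07 2.726
v 0.433 3.57 3.078
v -1.013 3.55 3.282
v -0.548 3.05 3.634
v -4.113 -3.448 -3.244
v -3.583 -3.396 -3.581
v -3.327 -2.472 -1.856
v -3.889 -3.033 -3.662
v -4.327 -2.913 -3.499
v -4.639 -3.106 -3.187
v -4.643 -3.499 -2.908
v -4.337 -3.863 -2.826
v -3.899 -3.983 -2.989
v -3.587 -3.79 -3.302
v -0.483 -4.01 1.262
v 0.019 -3.676 1.172
v -0.897 -3.07 2.438
v -0.136 -3.566 1.03
v -0.344 -3.523 0.922
v -0.573 -3.554 0.867
v -0.789 -3.655 0.871
v -0.958 -3.809 0.936
v -1.055 -3.995 1.05
v -1.065 -4.182 1.196
v -0.986 -4.343 1.352
v -0.831 -4.454 1.495
v -0.623 -4.496 1.603
v -0.394 -4.465 1.658
v -0.178 -4.364 1.653
v -0.009 -4.21 1.589
v 0.088 -4.025 1.475
v 0.098 -3.837 1.329
v -0.729 1.482 1.15
v -0.296 1.784 1.855
v -1.399 2.2 2.354
v -1.831 1.898 1.65
v -0.286 2.058 1.648
v -1.389 2.473 2.147
v -0.344 2.244 1.365
v -1.447 2.66 1.865
v -0.461 2.314 1.05
v -1.563 2.73 1.549
v -0.618 2.258 0.75
v -1.721 2.673 1.249
v -0.792 2.083 0.511
v -1.895 2.499 1.01
v -0.956 1.817 0.369
v -2.059 2.233 0.868
v -1.086 1.5 0.346
v -2.189 1.916 0.846
v -1.161 1.18 0.446
v -2.264 1.596 0.945
v -1.171 0.907 0.653
v -2.274 1.322 1.152
v -1.113 0.72 0.935
v -2.216 1.136 1.435
v -0.997 0.65 1.251
v -2.099 1.066 1.75
v -0.839 0.707 1.551
v -1.942 1.122 2.05
v -0.665 0.881 1.79
v -1.768 1.297 2.289
v -0.501 1.147 1.932
v -1.604 1.563 2.431
v -0.371 1.464 1.954
v -1.474 1.88 2.454
v 2.744 2.207 0.729
v 3.209 2.931 2.006
v 1.364 3.308 0.607
v 1.829 4.033 1.884
v 3.271 2.807 0.196
v 3.736 3.532 1.473
v 1.891 3.909 0.074
v 2.356 4.633 1.351
f 1 12 6
f 1 6 2
f 1 2 8
f 1 8 11
f 1 11 12
f 2 6 10
f 6 12 5
f 12 11 3
f 11 8 7
f 8 2 9
f 4 10 5
f 4 5 3
f 4 3 7
f 4 7 9
f 4 9 10
f 5 10 6
f 3 5 12
f 7 3 11
f 9 7 8
f 10 9 2
f 14 13 16
f 14 16 15
f 16 13 17
f 16 17 15
f 17 13 18
f 17 18 15
f 18 13 19
f 18 19 15
f 19 13 20
f 19 20 15
f 20 13 21
f 20 21 15
f 21 13 22
f 21 22 15
f 22 13 14
f 22 14 15
f 24 23 26
f 24 26 25
f 26 23 27
f 26 27 25
f 27 23 28
f 27 28 25
f 28 23 29
f 28 29 25
f 29 23 30
f 29 30 25
f 30 23 31
f 30 31 25
f 31 23 32
f 31 32 25
f 32 23 33
f 32 33 25
f 33 23 34
f 33 34 25
f 34 23 35
f 34 35 25
f 35 23 36
f 35 36 25
f 36 23 37
f 36 37 25
f 37 23 38
f 37 38 25
f 38 23 39
f 38 39 25
f 39 23 40
f 39 40 25
f 40 23 24
f 40 24 25
f 42 41 45
f 42 45 43
f 43 45 46
f 43 46 44
f 45 41 47
f 45 47 46
f 46 47 48
f 46 48 44
f 47 41 49
f 47 49 48
f 48 49 50
f 48 50 44
f 49 41 51
f 49 51 50
f 50 51 52
f 50 52 44
f 51 41 53
f 51 53 52
f 52 53 54
f 52 54 44
f 53 41 55
f 53 55 54
f 54 55 56
f 54 56 44
f 55 41 57
f 55 57 56
f 56 57 58
f 56 58 44
f 57 41 59
f 57 59 58
f 58 59 60
f 58 60 44
f 59 41 61
f 59 61 60
f 60 61 62
f 60 62 44
f 61 41 63
f 61 63 62
f 62 63 64
f 62 64 44
f 63 41 65
f 63 65 64
f 64 65 66
f 64 66 44
f 65 41 67
f 65 67 66
f 66 67 68
f 66 68 44
f 67 41 69
f 67 69 68
f 68 69 70
f 68 70 44
f 69 41 71
f 69 71 70
f 70 71 72
f 70 72 44
f 71 41 73
f 71 73 72
f 72 73 74
f 72 74 44
f 73 41 42
f 73 42 74
f 74 42 43
f 74 43 44
f 76 78 75
f 79 76 75
f 75 78 77
f 77 79 75
f 76 82 78
f 80 76 79
f 80 82 76
f 78 82 77
f 81 79 77
f 77 82 81
f 81 80 79
f 82 80 81



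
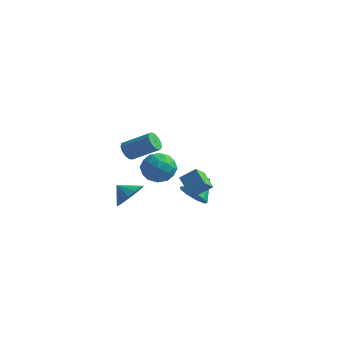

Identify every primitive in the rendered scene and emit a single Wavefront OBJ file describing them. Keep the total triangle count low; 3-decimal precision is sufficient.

v -2.006 -1.777 3.039
v -1.587 -2.128 2.601
v -0.035 -1.474 3.564
v -0.454 -1.123 4.001
v -1.639 -1.77 2.443
v -0.087 -1.117 3.405
v -1.808 -1.415 2.473
v -0.256 -0.761 3.436
v -2.039 -1.175 2.683
v -0.487 -0.521 3.646
v -2.26 -1.125 3.006
v -0.708 -0.472 3.969
v -2.401 -1.283 3.34
v -0.848 -0.629 4.302
v -2.416 -1.597 3.577
v -0.863 -0.944 4.54
v -2.301 -1.969 3.644
v -0.748 -1.315 4.607
v -2.092 -2.279 3.519
v -0.54 -1.625 4.481
v -1.856 -2.43 3.241
v -0.304 -1.776 4.203
v -1.668 -2.374 2.899
v -0.116 -1.72 3.861
v -1.224 -2.489 -0.185
v -0.682 -3.348 0.21
v -2.076 -2.691 0.545
v -0.515 -2.912 0.527
v -0.537 -2.362 0.652
v -0.744 -1.847 0.554
v -1.079 -1.503 0.257
v -1.453 -1.424 -0.158
v -1.766 -1.63 -0.58
v -1.933 -2.066 -0.896
v -1.91 -2.616 -1.022
v -1.703 -3.131 -0.923
v -1.368 -3.475 -0.627
v -0.994 -3.554 -0.212
v 3.02 -2.547 2.123
v 3.07 -3.399 2.699
v 3.789 -2.03 2.821
v 3.84 -2.883 3.396
v 3.96 -2.977 1.404
v 4.011 -3.83 1.979
v 4.73 -2.461 2.101
v 4.78 -3.313 2.677
v 2.819 -1.767 0.707
v 3.382 -2.363 1.245
v 3.101 -0.573 1.733
v 3.754 -2.052 0.782
v 3.689 -1.609 0.284
v 3.217 -1.239 -0.017
v 2.559 -1.117 0.021
v 2.023 -1.299 0.38
v 1.859 -1.7 0.891
v 2.145 -2.133 1.317
v 2.746 -2.394 1.456
v -5.041 3.419 -0.684
v -4.31 4.065 -1.417
v -3.49 2.935 0.437
v -2.759 3.581 -0.296
v -3.573 4.152 0.412
v -4.531 4.451 -0.281
v -3.269 2.549 -0.699
v -4.227 2.848 -1.392
v -3.215 3.527 -1.426
v -3.403 4.518 -0.739
v -4.397 2.482 -0.241
v -4.585 3.473 0.446
v -4.811 3.784 -1.149
v -2.989 3.216 0.169
v -3.467 3.551 0.585
v -3.037 3.931 0.154
v -4.941 4.011 -0.481
v -4.512 4.391 -0.912
v -4.079 4.442 0.163
v -3.288 2.609 -0.068
v -2.859 2.989 -0.499
v -4.763 3.069 -1.134
v -4.333 3.449 -1.565
v -3.721 2.558 -1.143
v -3.738 3.848 -1.585
v -2.827 3.564 -0.926
v -3.126 2.957 -1.163
v -3.69 3.133 -1.57
v -3.849 4.43 -1.181
v -2.937 4.146 -0.522
v -3.415 4.482 -0.106
v -3.979 4.657 -0.514
v -3.205 4.114 -1.186
v -4.863 2.854 -0.458
v -3.951 2.57 0.201
v -3.821 2.343 -0.466
v -4.385 2.518 -0.874
v -4.973 3.436 -0.054
v -4.062 3.152 0.605
v -4.11 3.867 0.59
v -4.674 4.043 0.183
v -4.595 2.886 0.206
f 2 1 5
f 2 5 3
f 3 5 6
f 3 6 4
f 5 1 7
f 5 7 6
f 6 7 8
f 6 8 4
f 7 1 9
f 7 9 8
f 8 9 10
f 8 10 4
f 9 1 11
f 9 11 10
f 10 11 12
f 10 12 4
f 11 1 13
f 11 13 12
f 12 13 14
f 12 14 4
f 13 1 15
f 13 15 14
f 14 15 16
f 14 16 4
f 15 1 17
f 15 17 16
f 16 17 18
f 16 18 4
f 17 1 19
f 17 19 18
f 18 19 20
f 18 20 4
f 19 1 21
f 19 21 20
f 20 21 22
f 20 22 4
f 21 1 23
f 21 23 22
f 22 23 24
f 22 24 4
f 23 1 2
f 23 2 24
f 24 2 3
f 24 3 4
f 26 25 28
f 26 28 27
f 28 25 29
f 28 29 27
f 29 25 30
f 29 30 27
f 30 25 31
f 30 31 27
f 31 25 32
f 31 32 27
f 32 25 33
f 32 33 27
f 33 25 34
f 33 34 27
f 34 25 35
f 34 35 27
f 35 25 36
f 35 36 27
f 36 25 37
f 36 37 27
f 37 25 38
f 37 38 27
f 38 25 26
f 38 26 27
f 40 42 39
f 43 40 39
f 39 42 41
f 41 43 39
f 40 46 42
f 44 40 43
f 44 46 40
f 42 46 41
f 45 43 41
f 41 46 45
f 45 44 43
f 46 44 45
f 48 47 50
f 48 50 49
f 50 47 51
f 50 51 49
f 51 47 52
f 51 52 49
f 52 47 53
f 52 53 49
f 53 47 54
f 53 54 49
f 54 47 55
f 54 55 49
f 55 47 56
f 55 56 49
f 56 47 57
f 56 57 49
f 57 47 48
f 57 48 49
f 58 95 74
f 95 69 98
f 74 98 63
f 95 98 74
f 58 74 70
f 74 63 75
f 70 75 59
f 74 75 70
f 58 70 79
f 70 59 80
f 79 80 65
f 70 80 79
f 58 79 91
f 79 65 94
f 91 94 68
f 79 94 91
f 58 91 95
f 91 68 99
f 95 99 69
f 91 99 95
f 59 75 86
f 75 63 89
f 86 89 67
f 75 89 86
f 63 98 76
f 98 69 97
f 76 97 62
f 98 97 76
f 69 99 96
f 99 68 92
f 96 92 60
f 99 92 96
f 68 94 93
f 94 65 81
f 93 81 64
f 94 81 93
f 65 80 85
f 80 59 82
f 85 82 66
f 80 82 85
f 61 87 73
f 87 67 88
f 73 88 62
f 87 88 73
f 61 73 71
f 73 62 72
f 71 72 60
f 73 72 71
f 61 71 78
f 71 60 77
f 78 77 64
f 71 77 78
f 61 78 83
f 78 64 84
f 83 84 66
f 78 84 83
f 61 83 87
f 83 66 90
f 87 90 67
f 83 90 87
f 62 88 76
f 88 67 89
f 76 89 63
f 88 89 76
f 60 72 96
f 72 62 97
f 96 97 69
f 72 97 96
f 64 77 93
f 77 60 92
f 93 92 68
f 77 92 93
f 66 84 85
f 84 64 81
f 85 81 65
f 84 81 85
f 67 90 86
f 90 66 82
f 86 82 59
f 90 82 86



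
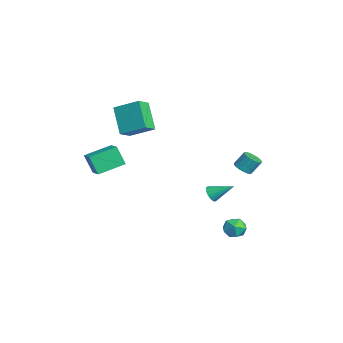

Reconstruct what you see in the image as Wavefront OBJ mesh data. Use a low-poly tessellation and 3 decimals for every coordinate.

v 0.396 3.488 -0.219
v 0.883 3.153 0.001
v 0.911 3.758 0.859
v 0.424 4.092 0.639
v 1.012 3.374 -0.159
v 1.041 3.978 0.699
v 1.001 3.62 -0.332
v 1.03 4.225 0.526
v 0.851 3.836 -0.48
v 0.88 4.441 0.378
v 0.597 3.973 -0.567
v 0.625 4.577 0.291
v 0.297 3.998 -0.575
v 0.325 4.602 0.283
v 0.019 3.906 -0.501
v 0.047 4.511 0.357
v -0.172 3.719 -0.363
v -0.144 4.323 0.495
v -0.234 3.478 -0.191
v -0.205 4.083 0.666
v -0.15 3.24 -0.026
v -0.122 3.845 0.832
v 0.058 3.058 0.095
v 0.086 3.663 0.953
v 0.343 2.975 0.144
v 0.372 3.58 1.002
v 0.641 3.01 0.11
v 0.669 3.614 0.968
v -5.197 -2.385 2.587
v -4.419 -1.023 3.364
v -3.827 -2.284 1.039
v -3.049 -0.922 1.816
v -4.491 -3.118 3.164
v -3.713 -1.756 3.941
v -3.121 -3.017 1.616
v -2.343 -1.655 2.393
v -3.208 -4.651 -1.47
v -3.627 -5.088 -0.197
v -3.595 -2.944 -1.011
v -4.014 -3.381 0.262
v -2.166 -4.519 -1.082
v -2.585 -4.956 0.191
v -2.553 -2.812 -0.623
v -2.972 -3.249 0.65
v 3.24 2.81 -4.08
v 3.775 2.27 -3.833
v 2.405 2.39 -3.187
v 2.94 1.85 -2.94
v 3.069 2.628 -2.811
v 3.585 2.888 -3.363
v 2.595 1.772 -3.657
v 3.111 2.032 -4.209
v 3.376 1.629 -3.572
v 3.669 2.158 -3.049
v 2.511 2.502 -3.971
v 2.804 3.031 -3.448
v 3.574 0.828 -0.268
v 3.765 1.059 -0.753
v 4.086 1.992 0.488
v 3.529 1.151 -0.736
v 3.303 1.179 -0.626
v 3.13 1.138 -0.445
v 3.045 1.035 -0.229
v 3.064 0.891 -0.021
v 3.185 0.735 0.138
v 3.383 0.597 0.217
v 3.619 0.504 0.199
v 3.846 0.476 0.089
v 4.019 0.518 -0.092
v 4.104 0.621 -0.308
v 4.084 0.764 -0.516
v 3.963 0.921 -0.675
f 2 1 5
f 2 5 3
f 3 5 6
f 3 6 4
f 5 1 7
f 5 7 6
f 6 7 8
f 6 8 4
f 7 1 9
f 7 9 8
f 8 9 10
f 8 10 4
f 9 1 11
f 9 11 10
f 10 11 12
f 10 12 4
f 11 1 13
f 11 13 12
f 12 13 14
f 12 14 4
f 13 1 15
f 13 15 14
f 14 15 16
f 14 16 4
f 15 1 17
f 15 17 16
f 16 17 18
f 16 18 4
f 17 1 19
f 17 19 18
f 18 19 20
f 18 20 4
f 19 1 21
f 19 21 20
f 20 21 22
f 20 22 4
f 21 1 23
f 21 23 22
f 22 23 24
f 22 24 4
f 23 1 25
f 23 25 24
f 24 25 26
f 24 26 4
f 25 1 27
f 25 27 26
f 26 27 28
f 26 28 4
f 27 1 2
f 27 2 28
f 28 2 3
f 28 3 4
f 30 32 29
f 33 30 29
f 29 32 31
f 31 33 29
f 30 36 32
f 34 30 33
f 34 36 30
f 32 36 31
f 35 33 31
f 31 36 35
f 35 34 33
f 36 34 35
f 38 40 37
f 41 38 37
f 37 40 39
f 39 41 37
f 38 44 40
f 42 38 41
f 42 44 38
f 40 44 39
f 43 41 39
f 39 44 43
f 43 42 41
f 44 42 43
f 45 56 50
f 45 50 46
f 45 46 52
f 45 52 55
f 45 55 56
f 46 50 54
f 50 56 49
f 56 55 47
f 55 52 51
f 52 46 53
f 48 54 49
f 48 49 47
f 48 47 51
f 48 51 53
f 48 53 54
f 49 54 50
f 47 49 56
f 51 47 55
f 53 51 52
f 54 53 46
f 58 57 60
f 58 60 59
f 60 57 61
f 60 61 59
f 61 57 62
f 61 62 59
f 62 57 63
f 62 63 59
f 63 57 64
f 63 64 59
f 64 57 65
f 64 65 59
f 65 57 66
f 65 66 59
f 66 57 67
f 66 67 59
f 67 57 68
f 67 68 59
f 68 57 69
f 68 69 59
f 69 57 70
f 69 70 59
f 70 57 71
f 70 71 59
f 71 57 72
f 71 72 59
f 72 57 58
f 72 58 59



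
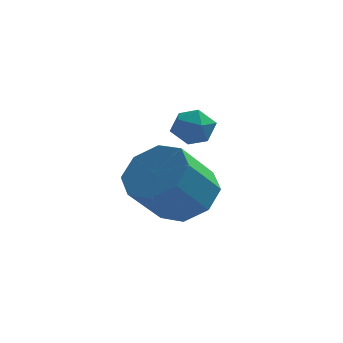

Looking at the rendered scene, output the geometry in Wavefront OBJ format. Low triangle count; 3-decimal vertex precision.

v 1.304 -0.296 -3.371
v 1.994 -1.087 -3.521
v 1.245 -1.975 -2.279
v 0.556 -1.184 -2.129
v 2.256 -0.546 -2.976
v 1.507 -1.434 -1.734
v 1.96 0.141 -2.662
v 1.212 -0.746 -1.421
v 1.281 0.573 -2.764
v 0.532 -0.315 -1.522
v 0.615 0.495 -3.221
v -0.134 -0.393 -1.979
v 0.353 -0.046 -3.766
v -0.396 -0.934 -2.524
v 0.648 -0.734 -4.079
v -0.1 -1.621 -2.838
v 1.328 -1.165 -3.978
v 0.579 -2.053 -2.736
v 0.879 2.459 -1.975
v 1.372 2.531 -1.461
v 0.988 1.309 -1.919
v 1.481 1.381 -1.405
v 0.798 1.545 -1.271
v 0.73 2.256 -1.306
v 1.63 1.584 -2.074
v 1.562 2.295 -2.109
v 1.835 1.99 -1.523
v 1.321 1.966 -1.026
v 1.039 1.874 -2.354
v 0.525 1.85 -1.857
f 2 1 5
f 2 5 3
f 3 5 6
f 3 6 4
f 5 1 7
f 5 7 6
f 6 7 8
f 6 8 4
f 7 1 9
f 7 9 8
f 8 9 10
f 8 10 4
f 9 1 11
f 9 11 10
f 10 11 12
f 10 12 4
f 11 1 13
f 11 13 12
f 12 13 14
f 12 14 4
f 13 1 15
f 13 15 14
f 14 15 16
f 14 16 4
f 15 1 17
f 15 17 16
f 16 17 18
f 16 18 4
f 17 1 2
f 17 2 18
f 18 2 3
f 18 3 4
f 19 30 24
f 19 24 20
f 19 20 26
f 19 26 29
f 19 29 30
f 20 24 28
f 24 30 23
f 30 29 21
f 29 26 25
f 26 20 27
f 22 28 23
f 22 23 21
f 22 21 25
f 22 25 27
f 22 27 28
f 23 28 24
f 21 23 30
f 25 21 29
f 27 25 26
f 28 27 20



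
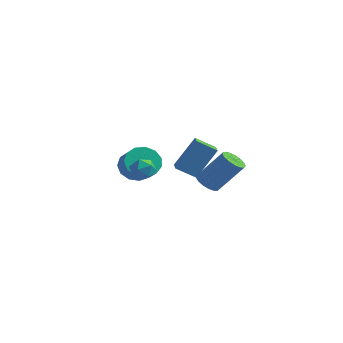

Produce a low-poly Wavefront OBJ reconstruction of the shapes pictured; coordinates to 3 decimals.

v -1.115 1.862 -5.003
v -1.941 1.218 -4.377
v -1.925 2.731 -5.177
v -2.75 2.087 -4.551
v -0.51 2.773 -3.269
v -1.335 2.129 -2.643
v -1.319 3.642 -3.443
v -2.145 2.998 -2.817
v 0.448 -3.377 -2.04
v 0.813 -3.401 -2.63
v -0.113 -4.299 -2.35
v 0.252 -4.323 -2.94
v 0.563 -4.455 -2.334
v 0.91 -3.885 -2.142
v -0.21 -3.815 -2.838
v 0.137 -3.245 -2.646
v 0.406 -3.671 -3.123
v 0.884 -4.067 -2.812
v -0.184 -3.633 -2.168
v 0.294 -4.029 -1.857
v 0.614 0.6 -4.595
v 1.192 0.353 -4.903
v 2.325 0.973 -3.272
v 1.746 1.22 -2.965
v 1.173 0.67 -5.01
v 2.306 1.29 -3.38
v 1.026 0.97 -5.023
v 2.159 1.591 -3.392
v 0.785 1.186 -4.937
v 1.917 1.806 -3.306
v 0.504 1.268 -4.773
v 1.637 1.888 -3.143
v 0.249 1.197 -4.569
v 1.381 1.817 -2.938
v 0.077 0.989 -4.37
v 1.209 1.609 -2.739
v 0.028 0.691 -4.223
v 1.161 1.311 -2.593
v 0.113 0.373 -4.162
v 1.246 0.993 -2.531
v 0.313 0.107 -4.199
v 1.446 0.727 -2.569
v 0.582 -0.046 -4.328
v 1.715 0.574 -2.697
v 0.858 -0.051 -4.517
v 1.991 0.569 -2.887
v 1.078 0.093 -4.725
v 2.211 0.713 -3.094
v -2.736 -0.798 -3.846
v -2.304 -1.064 -4.672
v -1.432 -1.549 -4.061
v -1.864 -1.282 -3.234
v -2.112 -0.567 -4.552
v -1.24 -1.051 -3.94
v -2.118 -0.143 -4.207
v -1.247 -0.627 -3.595
v -2.321 0.073 -3.747
v -1.449 -0.411 -3.136
v -2.655 0.013 -3.319
v -1.783 -0.472 -2.707
v -3.015 -0.305 -3.058
v -2.143 -0.79 -2.446
v -3.286 -0.779 -3.047
v -2.415 -1.264 -2.436
v -3.383 -1.26 -3.29
v -2.511 -1.744 -2.678
v -3.274 -1.593 -3.709
v -2.402 -2.078 -3.097
v -2.994 -1.674 -4.172
v -2.123 -2.159 -3.56
v -2.632 -1.477 -4.531
v -1.761 -1.961 -3.919
f 2 4 1
f 5 2 1
f 1 4 3
f 3 5 1
f 2 8 4
f 6 2 5
f 6 8 2
f 4 8 3
f 7 5 3
f 3 8 7
f 7 6 5
f 8 6 7
f 9 20 14
f 9 14 10
f 9 10 16
f 9 16 19
f 9 19 20
f 10 14 18
f 14 20 13
f 20 19 11
f 19 16 15
f 16 10 17
f 12 18 13
f 12 13 11
f 12 11 15
f 12 15 17
f 12 17 18
f 13 18 14
f 11 13 20
f 15 11 19
f 17 15 16
f 18 17 10
f 22 21 25
f 22 25 23
f 23 25 26
f 23 26 24
f 25 21 27
f 25 27 26
f 26 27 28
f 26 28 24
f 27 21 29
f 27 29 28
f 28 29 30
f 28 30 24
f 29 21 31
f 29 31 30
f 30 31 32
f 30 32 24
f 31 21 33
f 31 33 32
f 32 33 34
f 32 34 24
f 33 21 35
f 33 35 34
f 34 35 36
f 34 36 24
f 35 21 37
f 35 37 36
f 36 37 38
f 36 38 24
f 37 21 39
f 37 39 38
f 38 39 40
f 38 40 24
f 39 21 41
f 39 41 40
f 40 41 42
f 40 42 24
f 41 21 43
f 41 43 42
f 42 43 44
f 42 44 24
f 43 21 45
f 43 45 44
f 44 45 46
f 44 46 24
f 45 21 47
f 45 47 46
f 46 47 48
f 46 48 24
f 47 21 22
f 47 22 48
f 48 22 23
f 48 23 24
f 50 49 53
f 50 53 51
f 51 53 54
f 51 54 52
f 53 49 55
f 53 55 54
f 54 55 56
f 54 56 52
f 55 49 57
f 55 57 56
f 56 57 58
f 56 58 52
f 57 49 59
f 57 59 58
f 58 59 60
f 58 60 52
f 59 49 61
f 59 61 60
f 60 61 62
f 60 62 52
f 61 49 63
f 61 63 62
f 62 63 64
f 62 64 52
f 63 49 65
f 63 65 64
f 64 65 66
f 64 66 52
f 65 49 67
f 65 67 66
f 66 67 68
f 66 68 52
f 67 49 69
f 67 69 68
f 68 69 70
f 68 70 52
f 69 49 71
f 69 71 70
f 70 71 72
f 70 72 52
f 71 49 50
f 71 50 72
f 72 50 51
f 72 51 52



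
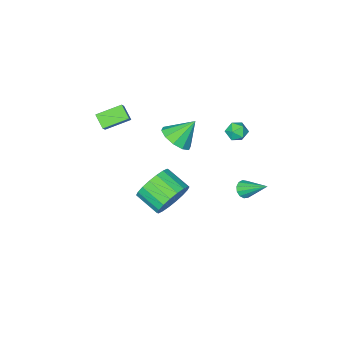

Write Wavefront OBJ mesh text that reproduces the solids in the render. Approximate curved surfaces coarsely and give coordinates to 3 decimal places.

v 3.356 2.893 1.805
v 3.898 3.372 2.58
v 4.185 2.127 3.15
v 3.644 1.647 2.375
v 3.46 3.352 2.755
v 3.747 2.106 3.325
v 3.002 3.24 2.742
v 3.289 1.994 3.312
v 2.614 3.06 2.543
v 2.901 1.814 3.113
v 2.373 2.846 2.198
v 2.66 1.6 2.768
v 2.327 2.642 1.775
v 2.614 1.396 2.345
v 2.485 2.488 1.358
v 2.772 1.242 1.929
v 2.815 2.413 1.03
v 3.102 1.168 1.6
v 3.253 2.434 0.855
v 3.54 1.188 1.425
v 3.711 2.546 0.868
v 3.998 1.3 1.438
v 4.099 2.726 1.067
v 4.386 1.48 1.637
v 4.34 2.94 1.412
v 4.627 1.694 1.982
v 4.386 3.144 1.835
v 4.673 1.898 2.405
v 4.228 3.298 2.251
v 4.515 2.052 2.822
v -3.267 -0.124 1.62
v -3.019 0.183 1.114
v -3.201 -1.023 1.106
v -2.953 -0.716 0.6
v -2.612 -0.771 1.141
v -2.653 -0.215 1.458
v -3.567 -0.625 0.762
v -3.608 -0.069 1.079
v -3.205 -0.126 0.584
v -2.614 -0.217 0.818
v -3.606 -0.623 1.402
v -3.015 -0.714 1.636
v -2.983 0.449 -2.906
v -2.693 0.784 -3.231
v -3.377 1.771 -1.894
v -2.982 0.784 -3.342
v -3.271 0.677 -3.315
v -3.47 0.498 -3.158
v -3.514 0.303 -2.921
v -3.389 0.155 -2.679
v -3.136 0.1 -2.509
v -2.834 0.156 -2.465
v -2.58 0.305 -2.561
v -2.454 0.5 -2.766
v -2.496 0.678 -3.016
v -1.596 -3.468 -0.838
v -0.938 -2.834 -0.483
v -2.564 -3.112 0.318
v -1.294 -2.536 -0.872
v -1.765 -2.594 -1.249
v -2.171 -2.986 -1.468
v -2.358 -3.562 -1.447
v -2.254 -4.102 -1.194
v -1.898 -4.4 -0.804
v -1.427 -4.342 -0.428
v -1.02 -3.95 -0.209
v -0.834 -3.374 -0.23
v 2.448 -3.944 1.725
v 2.38 -4.645 2.285
v 1.211 -3.439 2.206
v 1.143 -4.14 2.766
v 2.977 -3.38 2.494
v 2.909 -4.081 3.054
v 1.74 -2.875 2.975
v 1.672 -3.576 3.535
f 2 1 5
f 2 5 3
f 3 5 6
f 3 6 4
f 5 1 7
f 5 7 6
f 6 7 8
f 6 8 4
f 7 1 9
f 7 9 8
f 8 9 10
f 8 10 4
f 9 1 11
f 9 11 10
f 10 11 12
f 10 12 4
f 11 1 13
f 11 13 12
f 12 13 14
f 12 14 4
f 13 1 15
f 13 15 14
f 14 15 16
f 14 16 4
f 15 1 17
f 15 17 16
f 16 17 18
f 16 18 4
f 17 1 19
f 17 19 18
f 18 19 20
f 18 20 4
f 19 1 21
f 19 21 20
f 20 21 22
f 20 22 4
f 21 1 23
f 21 23 22
f 22 23 24
f 22 24 4
f 23 1 25
f 23 25 24
f 24 25 26
f 24 26 4
f 25 1 27
f 25 27 26
f 26 27 28
f 26 28 4
f 27 1 29
f 27 29 28
f 28 29 30
f 28 30 4
f 29 1 2
f 29 2 30
f 30 2 3
f 30 3 4
f 31 42 36
f 31 36 32
f 31 32 38
f 31 38 41
f 31 41 42
f 32 36 40
f 36 42 35
f 42 41 33
f 41 38 37
f 38 32 39
f 34 40 35
f 34 35 33
f 34 33 37
f 34 37 39
f 34 39 40
f 35 40 36
f 33 35 42
f 37 33 41
f 39 37 38
f 40 39 32
f 44 43 46
f 44 46 45
f 46 43 47
f 46 47 45
f 47 43 48
f 47 48 45
f 48 43 49
f 48 49 45
f 49 43 50
f 49 50 45
f 50 43 51
f 50 51 45
f 51 43 52
f 51 52 45
f 52 43 53
f 52 53 45
f 53 43 54
f 53 54 45
f 54 43 55
f 54 55 45
f 55 43 44
f 55 44 45
f 57 56 59
f 57 59 58
f 59 56 60
f 59 60 58
f 60 56 61
f 60 61 58
f 61 56 62
f 61 62 58
f 62 56 63
f 62 63 58
f 63 56 64
f 63 64 58
f 64 56 65
f 64 65 58
f 65 56 66
f 65 66 58
f 66 56 67
f 66 67 58
f 67 56 57
f 67 57 58
f 69 71 68
f 72 69 68
f 68 71 70
f 70 72 68
f 69 75 71
f 73 69 72
f 73 75 69
f 71 75 70
f 74 72 70
f 70 75 74
f 74 73 72
f 75 73 74



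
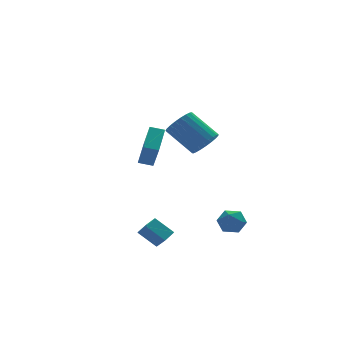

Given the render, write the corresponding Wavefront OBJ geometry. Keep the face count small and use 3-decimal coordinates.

v -2.296 2.952 -0.192
v -2.347 2.013 1.378
v -1.257 4.454 0.74
v -1.308 3.515 2.31
v -1.512 2.545 -0.41
v -1.563 1.606 1.16
v -0.473 4.047 0.522
v -0.524 3.108 2.092
v -0.348 -2.03 2.765
v 0.506 -1.545 2.89
v -0.479 -0.164 4.259
v -1.332 -0.65 4.135
v 0.34 -1.346 2.57
v -0.644 0.035 3.939
v 0.056 -1.265 2.284
v -0.929 0.116 3.653
v -0.299 -1.317 2.081
v -1.284 0.064 3.45
v -0.662 -1.492 1.996
v -1.647 -0.111 3.366
v -0.97 -1.76 2.045
v -1.955 -0.379 3.414
v -1.171 -2.075 2.218
v -2.156 -0.694 3.587
v -1.23 -2.382 2.485
v -2.215 -1.001 3.855
v -1.136 -2.628 2.802
v -2.12 -1.248 4.171
v -0.905 -2.772 3.111
v -1.89 -1.391 4.481
v -0.579 -2.786 3.361
v -1.563 -1.405 4.731
v -0.212 -2.671 3.508
v -1.197 -1.29 4.878
v 0.131 -2.444 3.527
v -0.853 -1.063 4.896
v 0.392 -2.146 3.413
v -0.593 -0.765 4.783
v 0.524 -1.828 3.188
v -0.46 -0.447 4.558
v 1.319 -0.638 -4.073
v 2.177 -0.789 -3.732
v 1.003 -2.111 -3.928
v 1.861 -2.262 -3.587
v 1.235 -1.781 -3.084
v 1.431 -0.87 -3.174
v 1.749 -2.03 -4.486
v 1.945 -1.119 -4.576
v 2.443 -1.649 -3.988
v 2.126 -1.495 -3.121
v 1.054 -1.405 -4.539
v 0.737 -1.251 -3.672
v -4.405 -1.97 -3.364
v -4.208 -2.688 -2.624
v -3.653 -1.479 -3.088
v -3.456 -2.197 -2.347
v -3.584 -2.703 -4.293
v -3.387 -3.421 -3.552
v -2.832 -2.212 -4.016
v -2.635 -2.93 -3.276
f 2 4 1
f 5 2 1
f 1 4 3
f 3 5 1
f 2 8 4
f 6 2 5
f 6 8 2
f 4 8 3
f 7 5 3
f 3 8 7
f 7 6 5
f 8 6 7
f 10 9 13
f 10 13 11
f 11 13 14
f 11 14 12
f 13 9 15
f 13 15 14
f 14 15 16
f 14 16 12
f 15 9 17
f 15 17 16
f 16 17 18
f 16 18 12
f 17 9 19
f 17 19 18
f 18 19 20
f 18 20 12
f 19 9 21
f 19 21 20
f 20 21 22
f 20 22 12
f 21 9 23
f 21 23 22
f 22 23 24
f 22 24 12
f 23 9 25
f 23 25 24
f 24 25 26
f 24 26 12
f 25 9 27
f 25 27 26
f 26 27 28
f 26 28 12
f 27 9 29
f 27 29 28
f 28 29 30
f 28 30 12
f 29 9 31
f 29 31 30
f 30 31 32
f 30 32 12
f 31 9 33
f 31 33 32
f 32 33 34
f 32 34 12
f 33 9 35
f 33 35 34
f 34 35 36
f 34 36 12
f 35 9 37
f 35 37 36
f 36 37 38
f 36 38 12
f 37 9 39
f 37 39 38
f 38 39 40
f 38 40 12
f 39 9 10
f 39 10 40
f 40 10 11
f 40 11 12
f 41 52 46
f 41 46 42
f 41 42 48
f 41 48 51
f 41 51 52
f 42 46 50
f 46 52 45
f 52 51 43
f 51 48 47
f 48 42 49
f 44 50 45
f 44 45 43
f 44 43 47
f 44 47 49
f 44 49 50
f 45 50 46
f 43 45 52
f 47 43 51
f 49 47 48
f 50 49 42
f 54 56 53
f 57 54 53
f 53 56 55
f 55 57 53
f 54 60 56
f 58 54 57
f 58 60 54
f 56 60 55
f 59 57 55
f 55 60 59
f 59 58 57
f 60 58 59

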